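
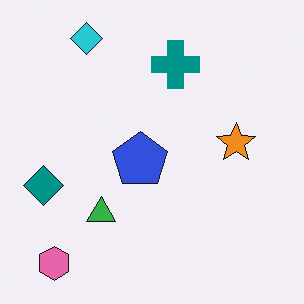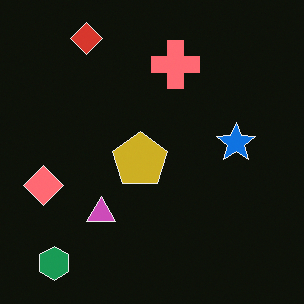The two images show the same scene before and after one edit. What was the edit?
The transformation is: color-inverted (negative).

The light background has become dark and every shape's color is its complement — a photographic negative.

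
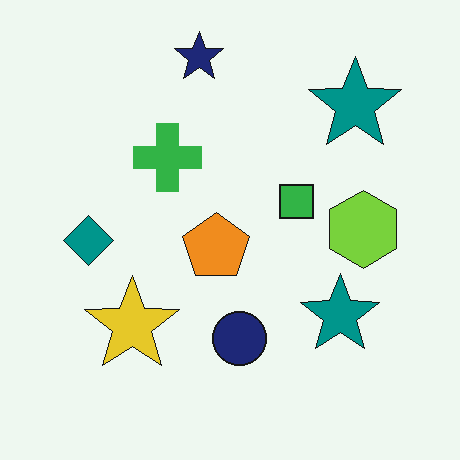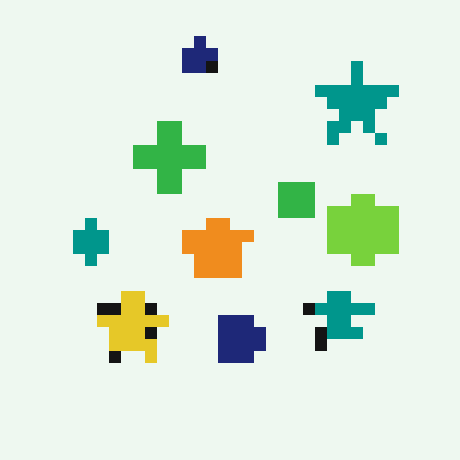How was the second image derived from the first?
Heavily pixelated into large blocks.

Shapes are reduced to large square blocks; fine edges and outlines are lost — a downscale-then-upscale (mosaic) effect.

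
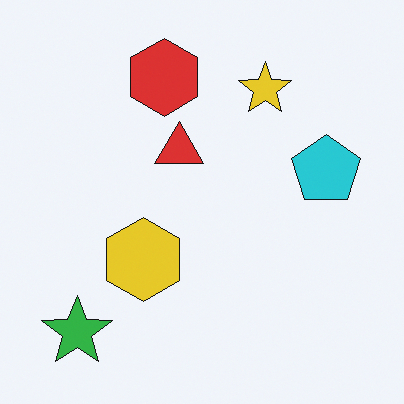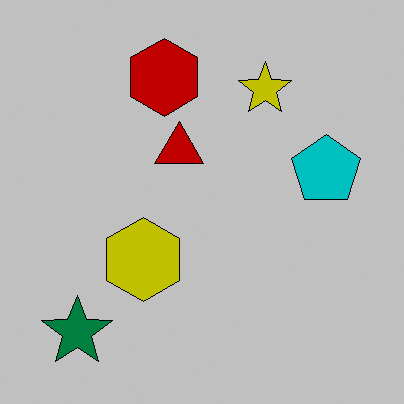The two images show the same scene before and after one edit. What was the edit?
The transformation is: aggressively posterized.

Each flat color has snapped to a coarser quantized level — most visibly, the near-white background has dropped to a flat grey.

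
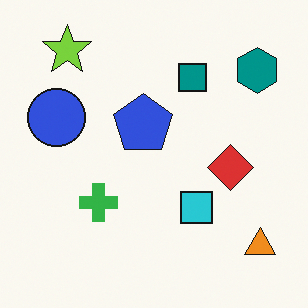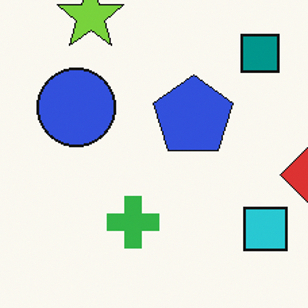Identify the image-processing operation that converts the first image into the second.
The transformation is: cropped slightly and scaled back up.

The visible shapes are larger and the field of view is narrower; shapes near the original edges may be partly or wholly outside the frame — a crop-and-rescale.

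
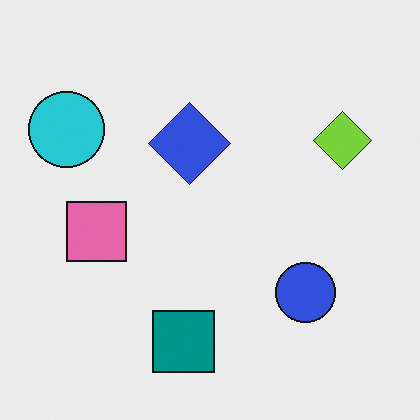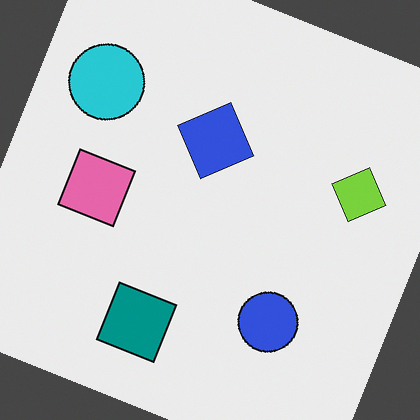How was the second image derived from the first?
The image was rotated clockwise by a clearly visible amount.

Every shape is tilted by the same angle and the image corners show triangular fill wedges — a whole-image rotation by a non-right angle.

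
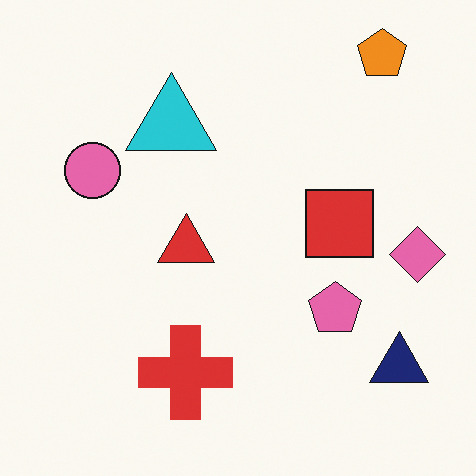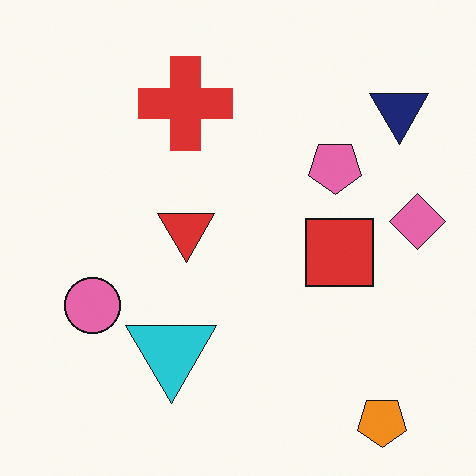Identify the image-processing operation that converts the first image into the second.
The image was flipped vertically (top ↔ bottom).

The orange pentagon is in the top-right of the first image and the bottom-right of the second — shapes on opposite sides of the horizontal midline have swapped in a mirror flip.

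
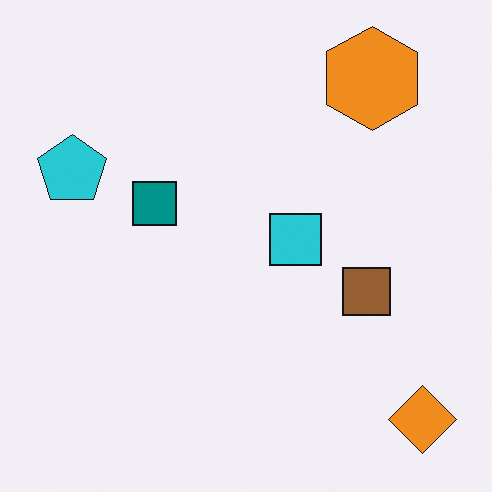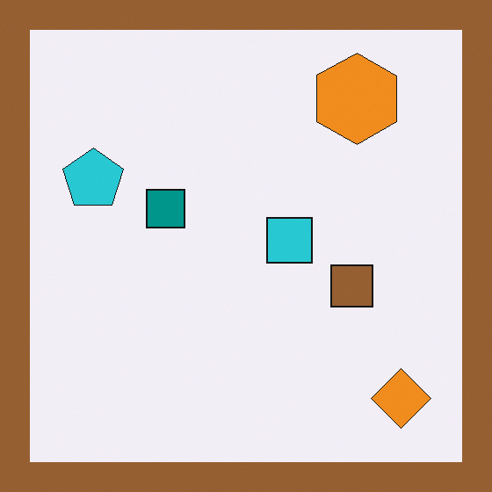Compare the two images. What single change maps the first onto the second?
Framed with a brown border.

A solid brown frame runs around the edge of the second image, with the content slightly shrunk inside it.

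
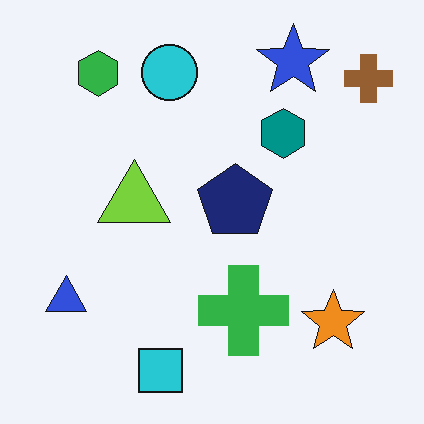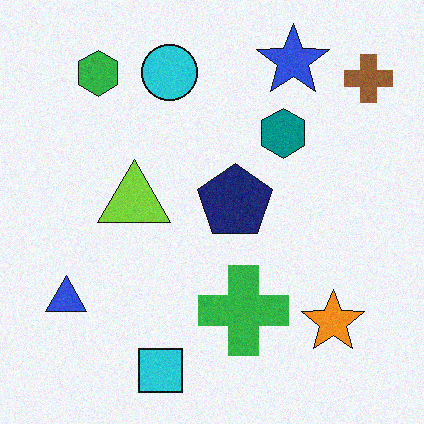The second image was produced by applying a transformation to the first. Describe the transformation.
The image was degraded with light additive noise.

Random speckle covers the whole image, including the flat background.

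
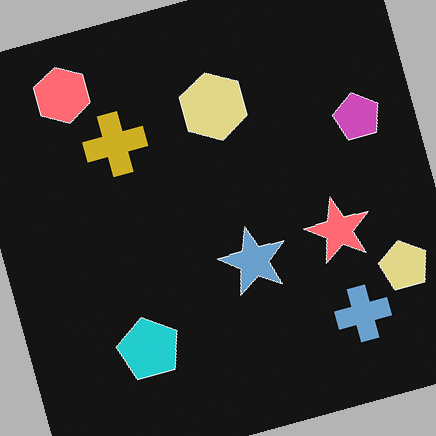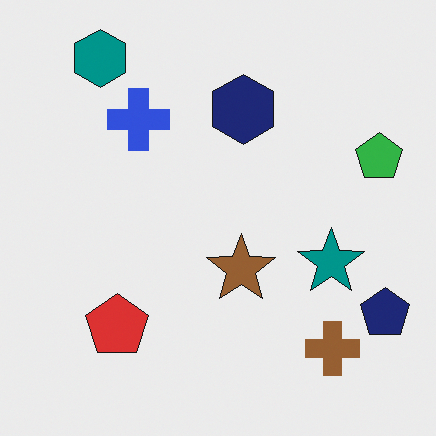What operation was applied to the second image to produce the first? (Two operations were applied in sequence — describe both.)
It was color-inverted (negative), then rotated counter-clockwise by a moderate amount.

The light background has become dark and every shape's color is its complement — a photographic negative. Every shape is tilted by the same angle and the image corners show triangular fill wedges — a whole-image rotation by a non-right angle.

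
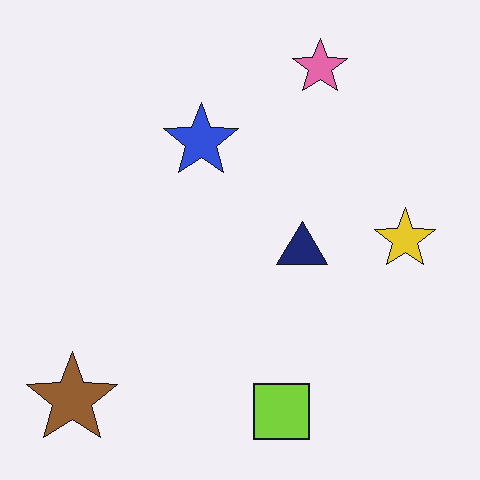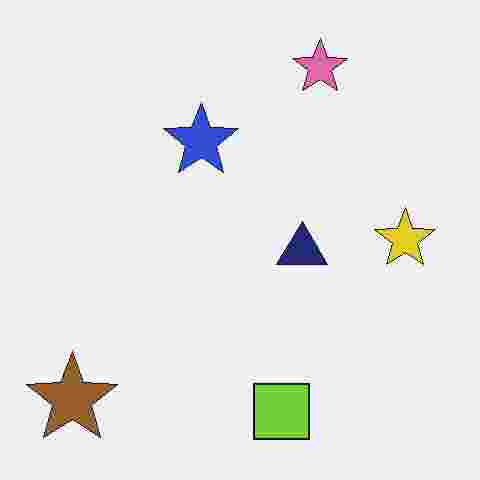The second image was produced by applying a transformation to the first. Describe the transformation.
It was degraded with heavy JPEG compression.

Blocky 8×8 compression artifacts appear around shape edges and the flat background shows ringing — characteristic JPEG degradation.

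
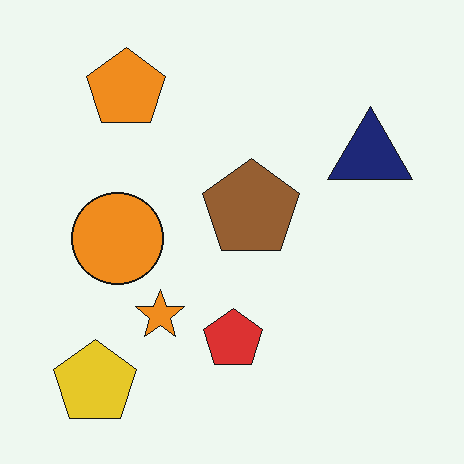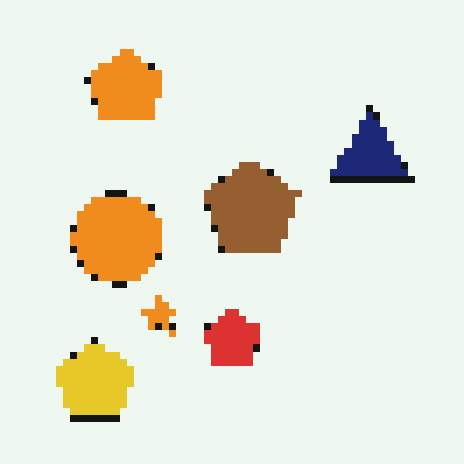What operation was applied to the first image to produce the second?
The second image is the first moderately pixelated.

Shapes are reduced to large square blocks; fine edges and outlines are lost — a downscale-then-upscale (mosaic) effect.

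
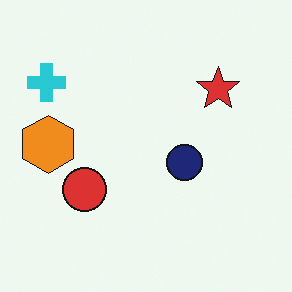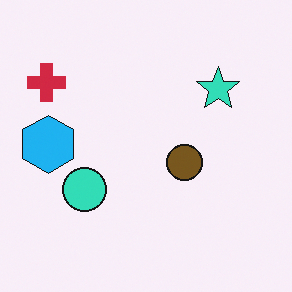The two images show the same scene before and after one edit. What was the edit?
This is the original image hue-shifted through roughly half the color wheel.

Every shape's color has rotated by the same amount around the hue wheel — a uniform hue shift.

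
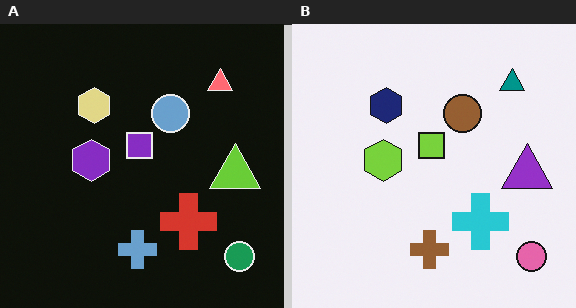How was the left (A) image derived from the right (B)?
The transformation is: color-inverted (negative).

The light background has become dark and every shape's color is its complement — a photographic negative.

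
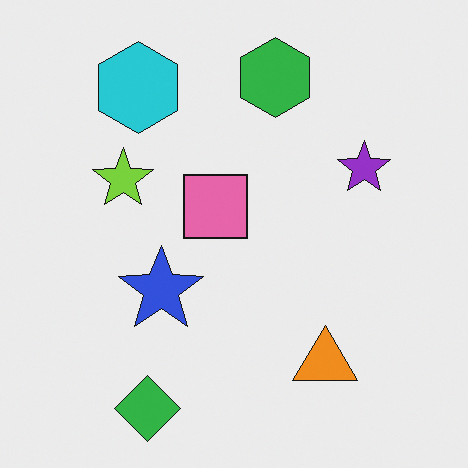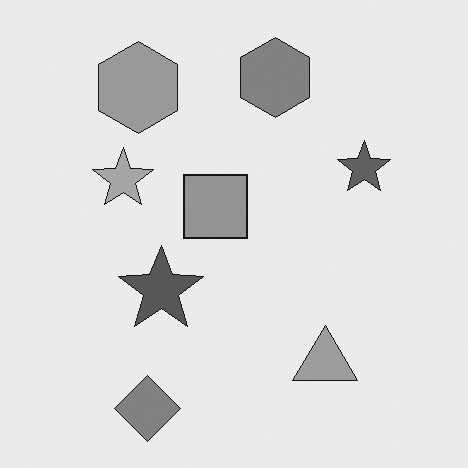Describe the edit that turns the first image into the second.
The second image is the first converted to grayscale.

All color is removed — every shape is now a shade of grey.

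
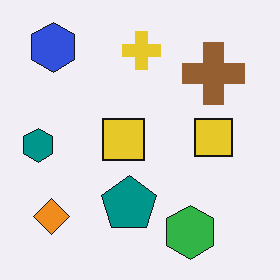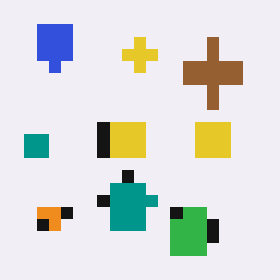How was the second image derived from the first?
Coarsely pixelated.

Shapes are reduced to large square blocks; fine edges and outlines are lost — a downscale-then-upscale (mosaic) effect.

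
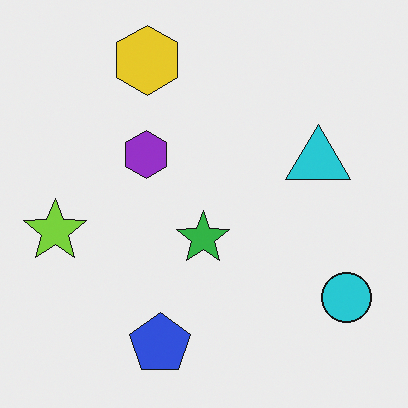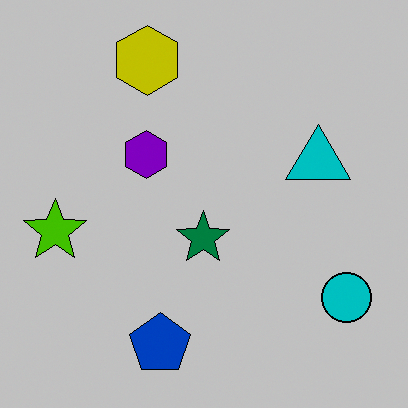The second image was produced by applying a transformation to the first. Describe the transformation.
It was heavily posterized to just a handful of flat colors.

Each flat color has snapped to a coarser quantized level — most visibly, the near-white background has dropped to a flat grey.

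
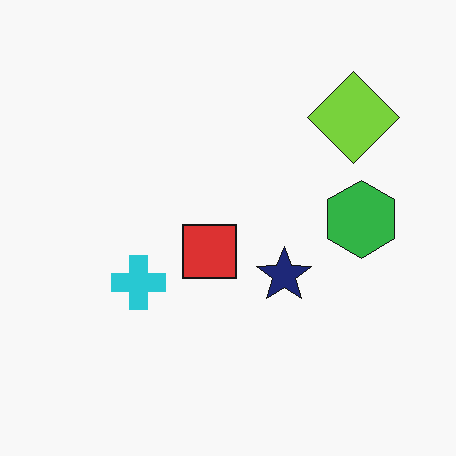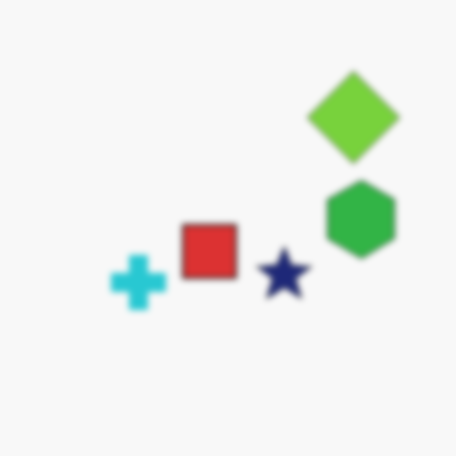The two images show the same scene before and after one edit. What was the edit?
Noticeably gaussian-blurred.

Shape edges and outlines are uniformly softened across the whole image.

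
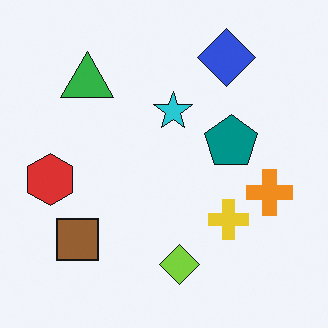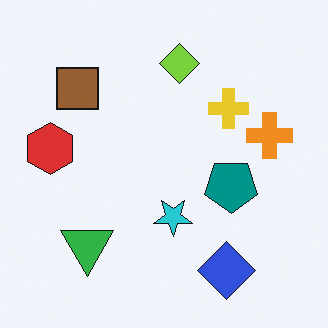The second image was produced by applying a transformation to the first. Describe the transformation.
The image was flipped vertically (top ↔ bottom).

The blue diamond is in the top-right of the first image and the bottom-right of the second — shapes on opposite sides of the horizontal midline have swapped in a mirror flip.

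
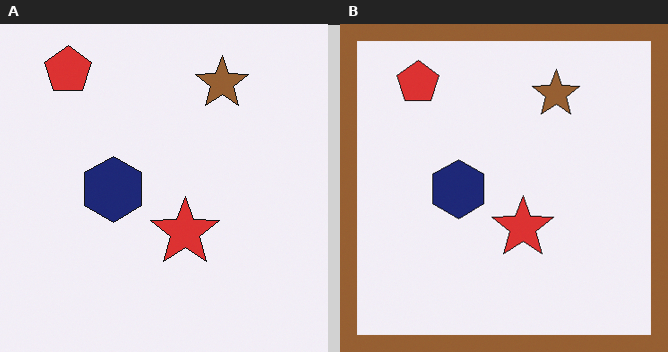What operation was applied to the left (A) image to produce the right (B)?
Framed with a brown border.

A solid brown frame runs around the edge of the right (B) image, with the content slightly shrunk inside it.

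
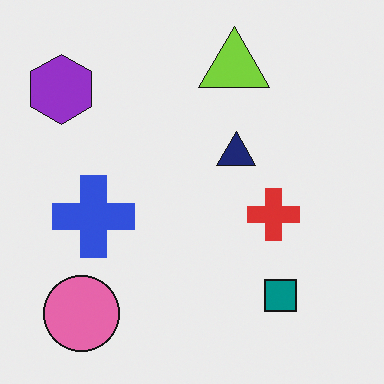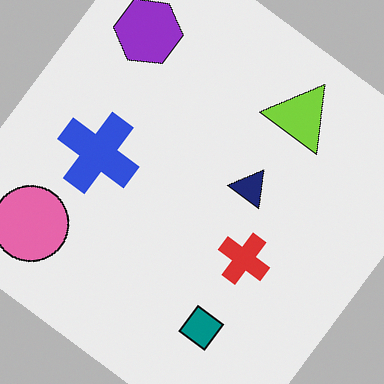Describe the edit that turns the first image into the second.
The second image is the first rotated clockwise by a large amount — several tens of degrees.

Every shape is tilted by the same angle and the image corners show triangular fill wedges — a whole-image rotation by a non-right angle.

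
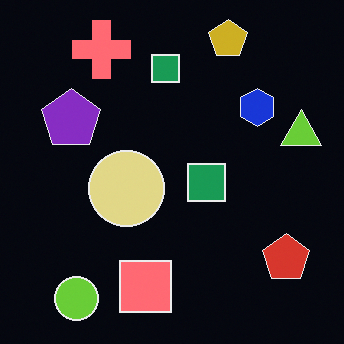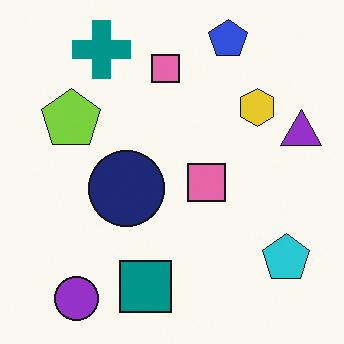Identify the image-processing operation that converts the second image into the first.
It was color-inverted (negative).

The light background has become dark and every shape's color is its complement — a photographic negative.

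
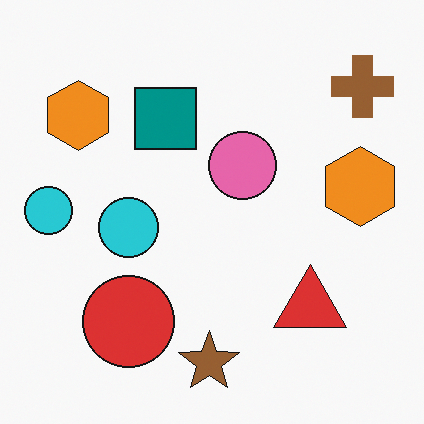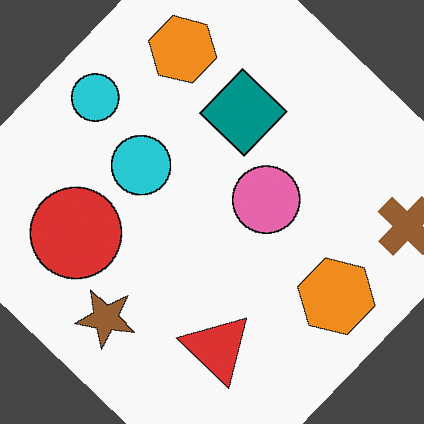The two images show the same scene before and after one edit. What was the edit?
The transformation is: rotated clockwise by a large amount — several tens of degrees.

Every shape is tilted by the same angle and the image corners show triangular fill wedges — a whole-image rotation by a non-right angle.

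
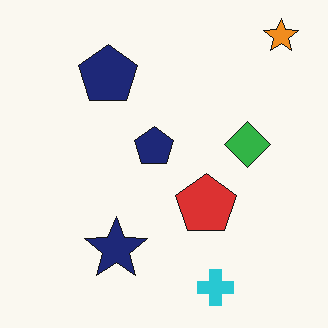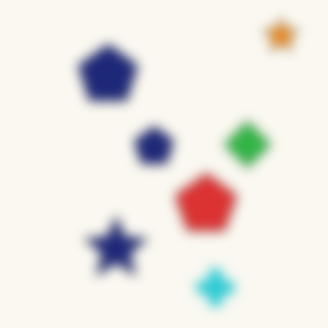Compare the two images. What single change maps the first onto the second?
Strongly gaussian-blurred.

Shape edges and outlines are uniformly softened across the whole image.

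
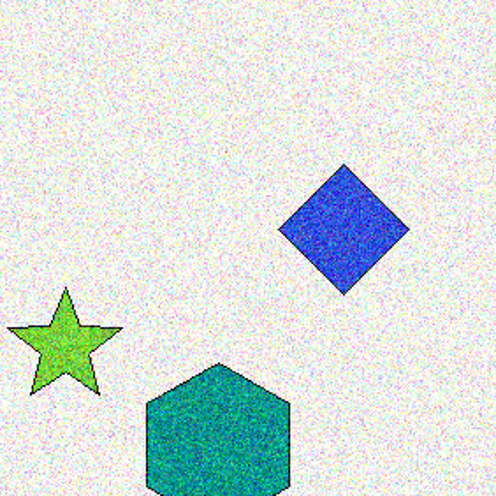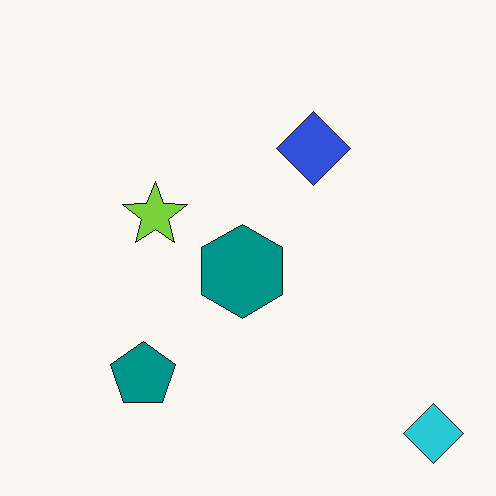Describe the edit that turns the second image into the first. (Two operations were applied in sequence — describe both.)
Degraded with strong gaussian noise, then cropped to a noticeably smaller region and rescaled.

Random speckle covers the whole image, including the flat background. The visible shapes are larger and the field of view is narrower; shapes near the original edges may be partly or wholly outside the frame — a crop-and-rescale.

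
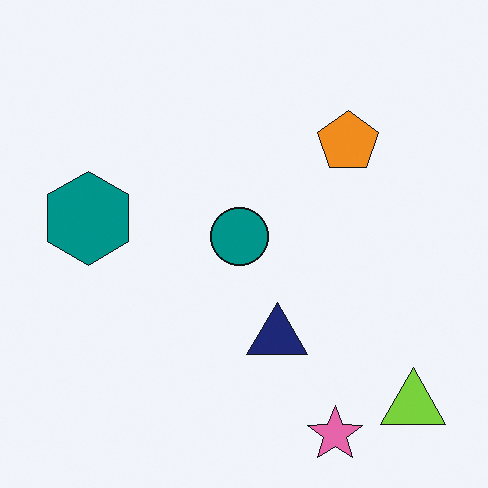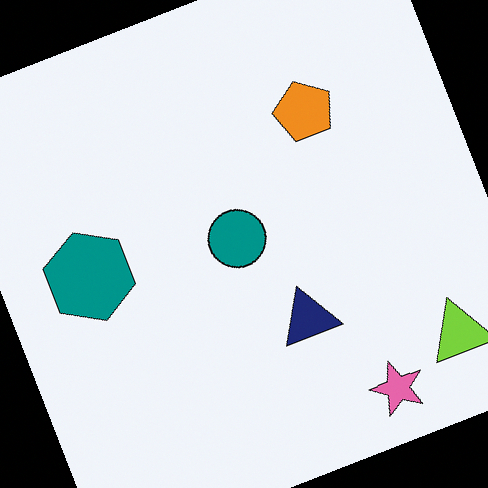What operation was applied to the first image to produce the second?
The image was rotated counter-clockwise by a clearly visible amount.

Every shape is tilted by the same angle and the image corners show triangular fill wedges — a whole-image rotation by a non-right angle.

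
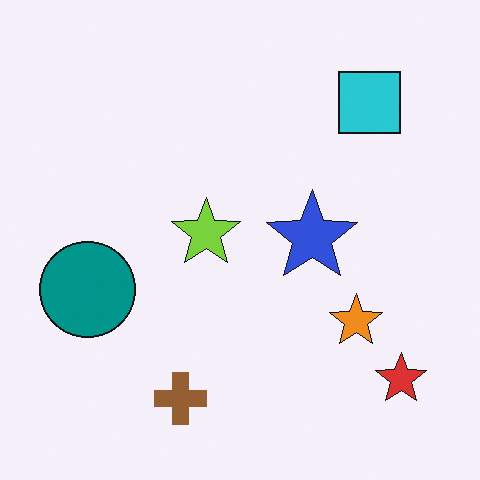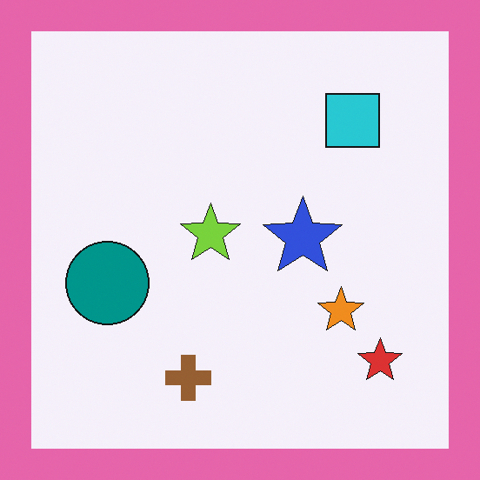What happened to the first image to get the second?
It was framed with a pink border.

A solid pink frame runs around the edge of the second image, with the content slightly shrunk inside it.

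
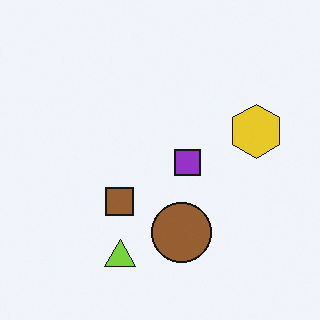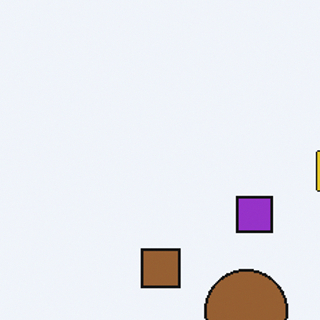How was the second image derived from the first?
The transformation is: cropped to a modestly smaller region and rescaled.

The visible shapes are larger and the field of view is narrower; shapes near the original edges may be partly or wholly outside the frame — a crop-and-rescale.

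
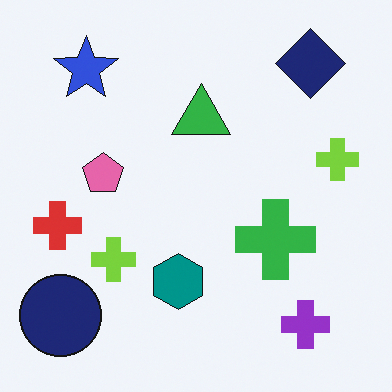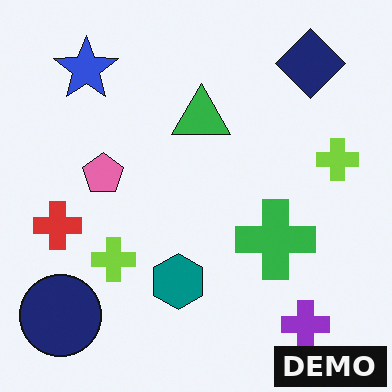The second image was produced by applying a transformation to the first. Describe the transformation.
The image was watermarked with the text "DEMO" in the lower-right corner.

A dark label reading "DEMO" appears in the lower-right corner.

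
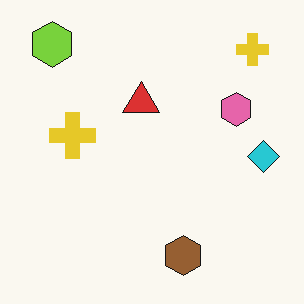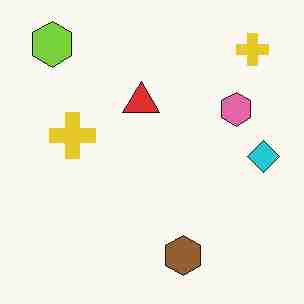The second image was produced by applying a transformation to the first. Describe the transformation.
The transformation is: heavily JPEG-compressed with obvious blocking artifacts.

Blocky 8×8 compression artifacts appear around shape edges and the flat background shows ringing — characteristic JPEG degradation.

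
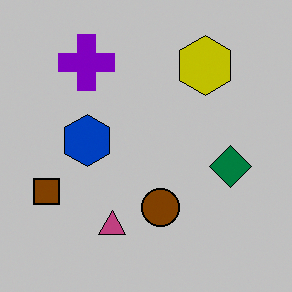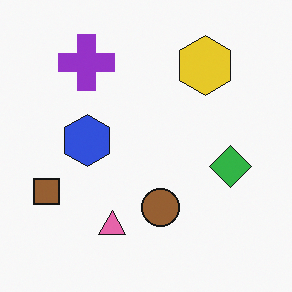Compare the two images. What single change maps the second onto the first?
The first image is the second heavily posterized to just a handful of flat colors.

Each flat color has snapped to a coarser quantized level — most visibly, the near-white background has dropped to a flat grey.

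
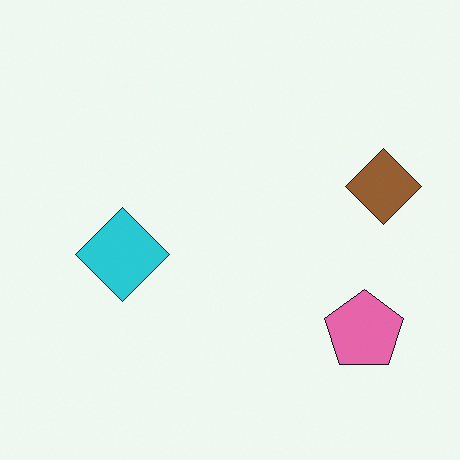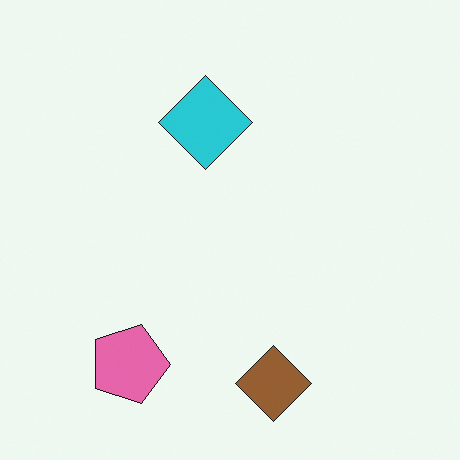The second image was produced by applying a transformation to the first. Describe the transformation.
Rotated 90° clockwise.

The pink pentagon sits in the bottom-right of the first image and the bottom-left of the second — consistent with a whole-image 90° clockwise rotation.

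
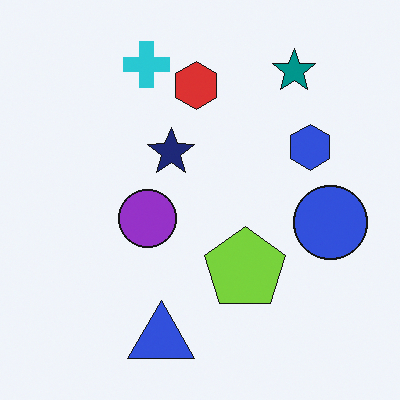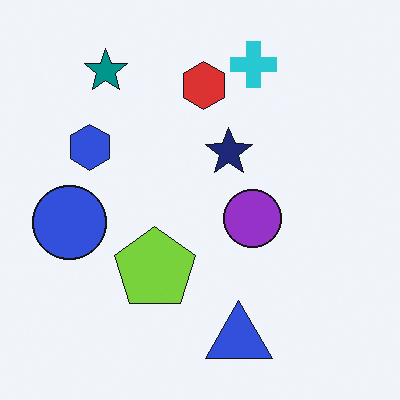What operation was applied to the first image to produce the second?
The second image is the first flipped horizontally (left ↔ right).

The blue circle is in the right of the first image and the left of the second — shapes on opposite sides of the vertical midline have swapped in a mirror flip.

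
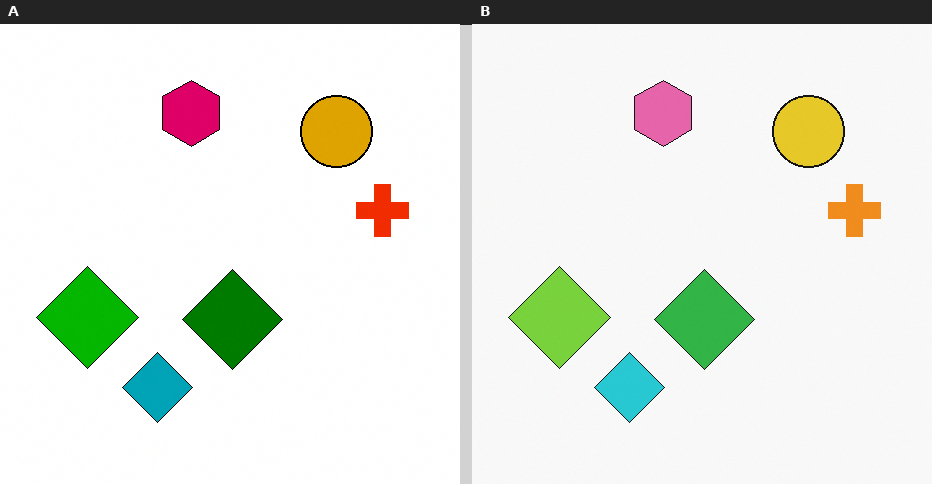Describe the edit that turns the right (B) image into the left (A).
This is the original image given much higher contrast.

Tones are pushed away from mid-grey across the whole image — a global contrast change.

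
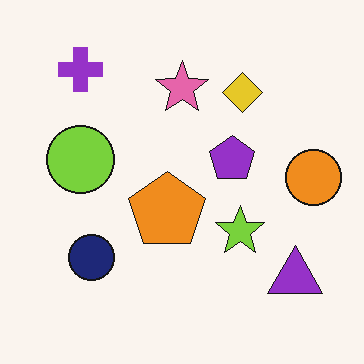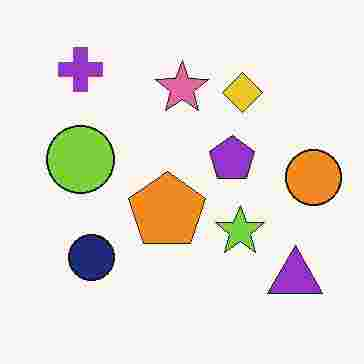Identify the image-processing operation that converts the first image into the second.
The transformation is: heavily JPEG-compressed with obvious blocking artifacts.

Blocky 8×8 compression artifacts appear around shape edges and the flat background shows ringing — characteristic JPEG degradation.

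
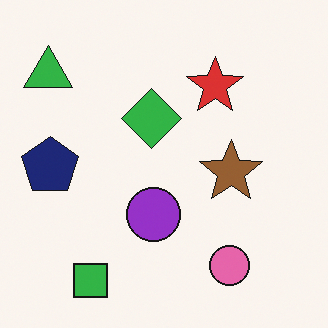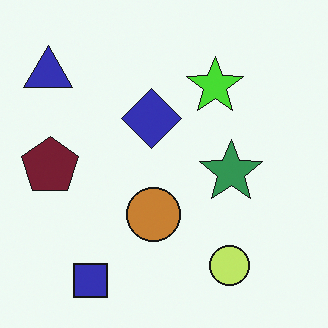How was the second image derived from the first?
The image was hue-shifted through roughly a third of the color wheel.

Every shape's color has rotated by the same amount around the hue wheel — a uniform hue shift.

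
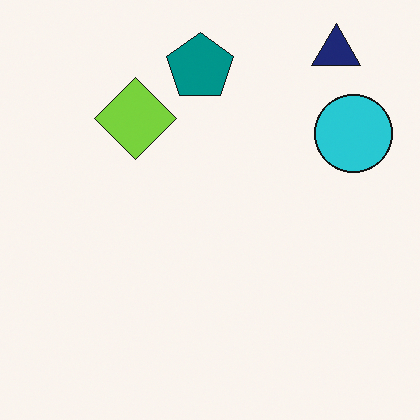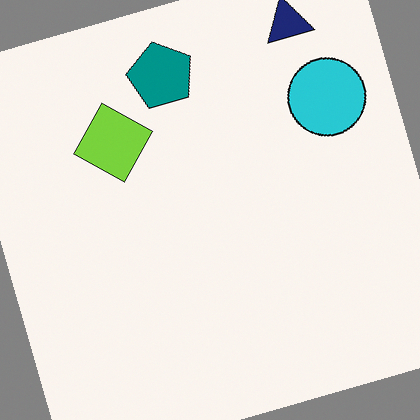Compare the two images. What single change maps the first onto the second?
This is the original image rotated counter-clockwise by a clearly visible amount.

Every shape is tilted by the same angle and the image corners show triangular fill wedges — a whole-image rotation by a non-right angle.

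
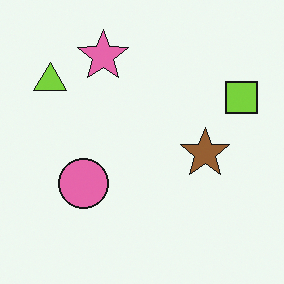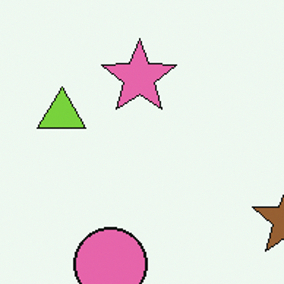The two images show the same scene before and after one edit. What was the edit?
This is the original image cropped to a modestly smaller region and rescaled.

The visible shapes are larger and the field of view is narrower; shapes near the original edges may be partly or wholly outside the frame — a crop-and-rescale.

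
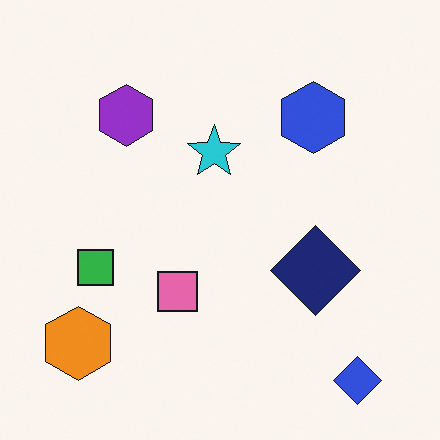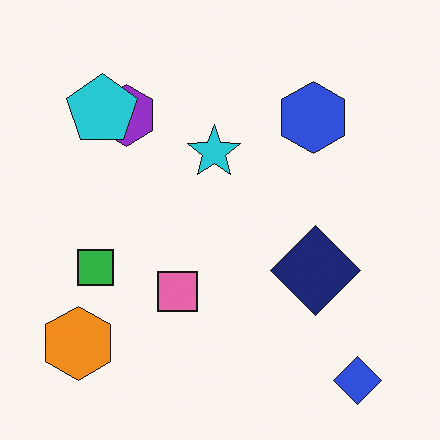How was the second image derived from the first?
The transformation is: overlaid with an additional cyan pentagon.

A cyan pentagon appears in the second image that is absent from the first.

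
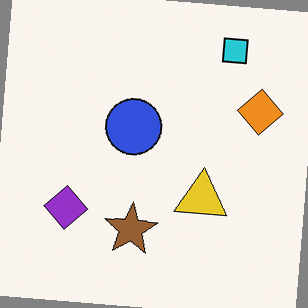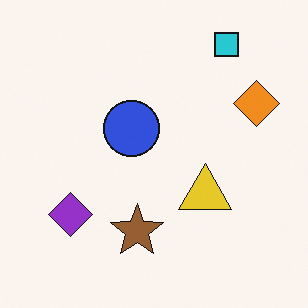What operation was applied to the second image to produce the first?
It was rotated clockwise by a few degrees.

Every shape is tilted by the same angle and the image corners show triangular fill wedges — a whole-image rotation by a non-right angle.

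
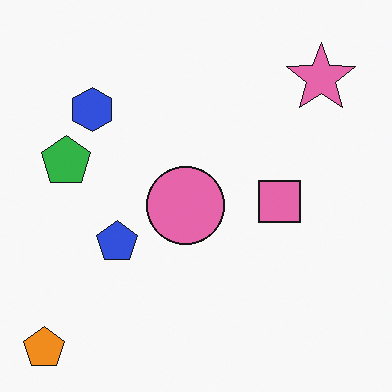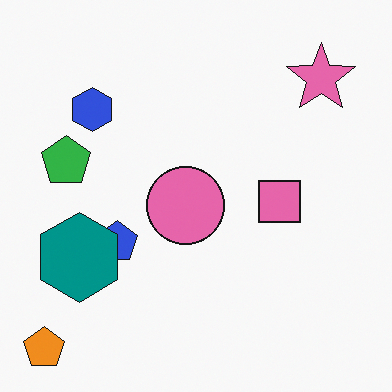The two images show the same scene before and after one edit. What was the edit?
This is the original image overlaid with an additional teal hexagon.

A teal hexagon appears in the second image that is absent from the first.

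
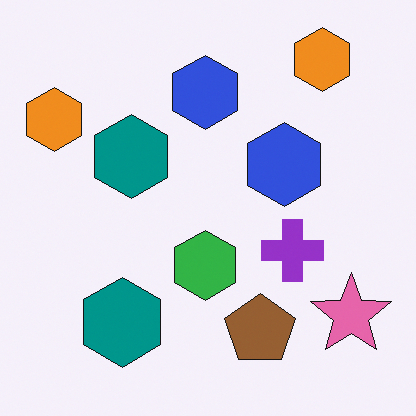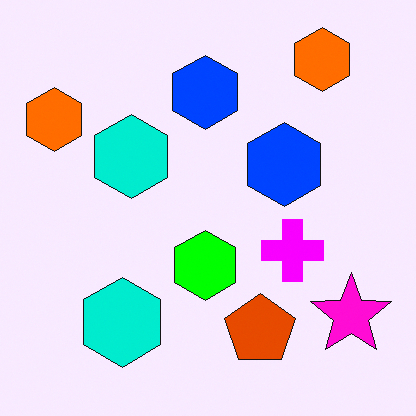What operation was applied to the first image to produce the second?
The second image is the first heavily oversaturated.

All colors are more vivid — a global saturation change.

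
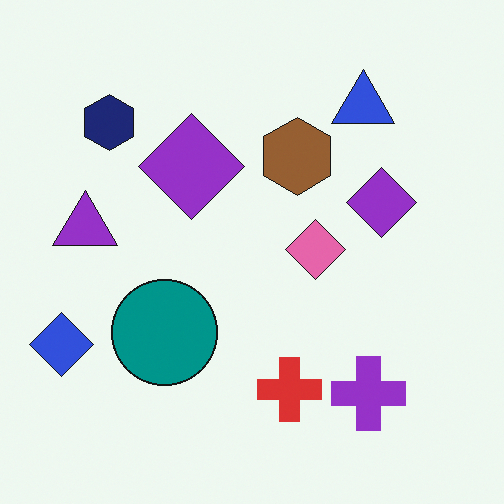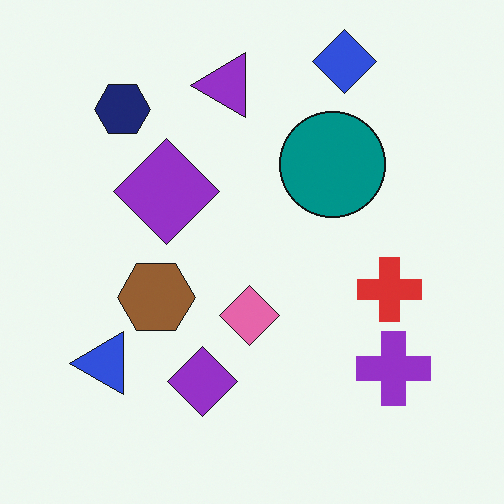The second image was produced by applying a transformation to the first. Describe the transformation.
The transformation is: transposed (reflected across the top-left ↔ bottom-right diagonal).

Shapes have swapped their row and column positions — what was in the top-right is now in the bottom-left — a diagonal reflection.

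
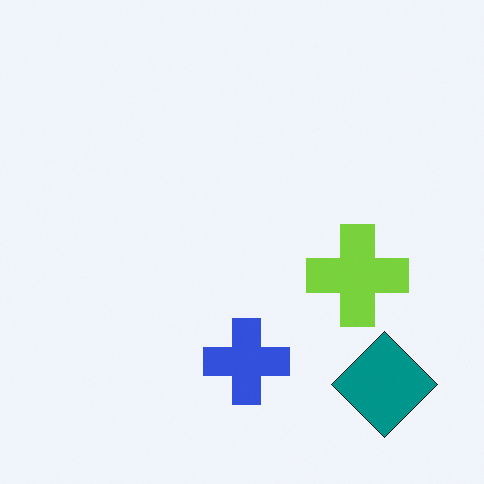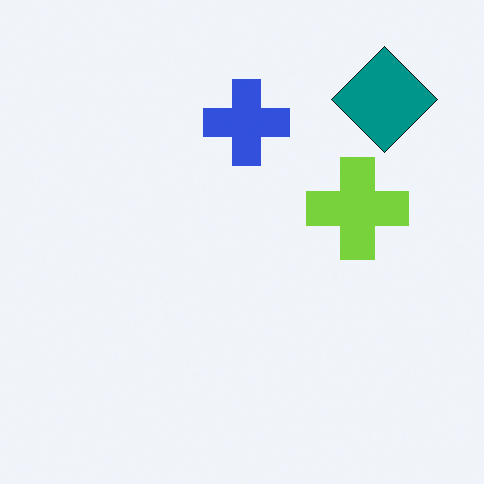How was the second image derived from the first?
The transformation is: flipped vertically (top ↔ bottom).

The teal diamond is in the bottom-right of the first image and the top-right of the second — shapes on opposite sides of the horizontal midline have swapped in a mirror flip.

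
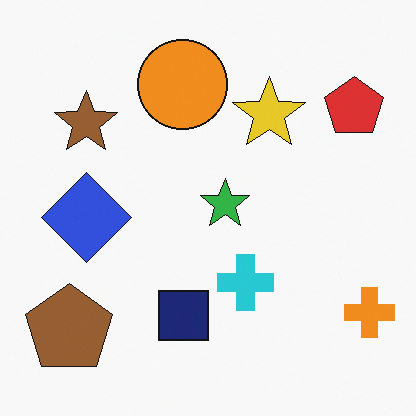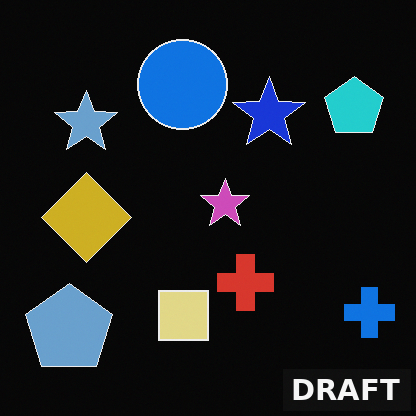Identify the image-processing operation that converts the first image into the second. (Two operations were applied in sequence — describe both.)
This is the original image color-inverted (negative), then watermarked with the text "DRAFT" in the lower-right corner.

The light background has become dark and every shape's color is its complement — a photographic negative. A dark label reading "DRAFT" appears in the lower-right corner.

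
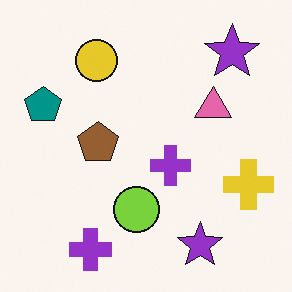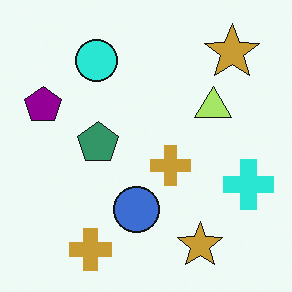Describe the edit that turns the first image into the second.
This is the original image hue-shifted noticeably.

Every shape's color has rotated by the same amount around the hue wheel — a uniform hue shift.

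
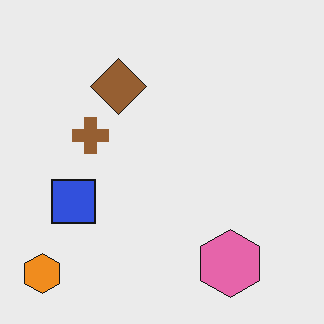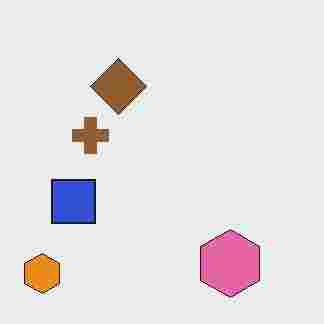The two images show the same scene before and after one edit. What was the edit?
The image was heavily JPEG-compressed with obvious blocking artifacts.

Blocky 8×8 compression artifacts appear around shape edges and the flat background shows ringing — characteristic JPEG degradation.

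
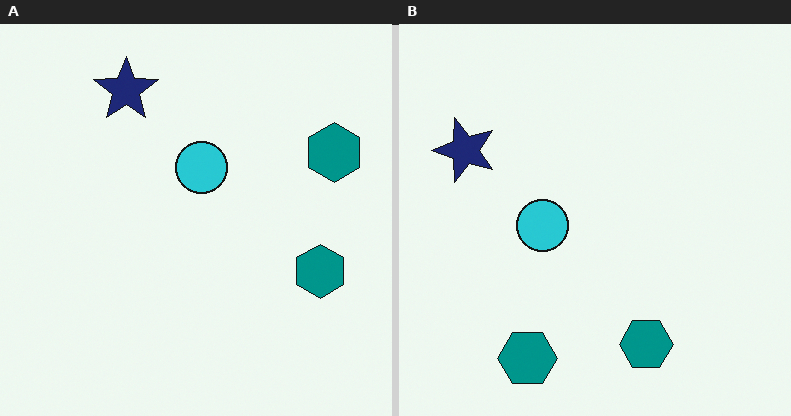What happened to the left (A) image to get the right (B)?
It was transposed (reflected across the top-left ↔ bottom-right diagonal).

Shapes have swapped their row and column positions — what was in the top-right is now in the bottom-left — a diagonal reflection.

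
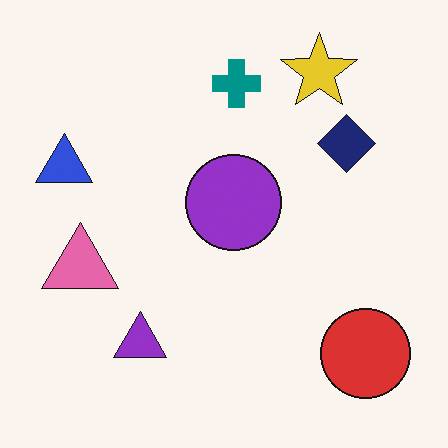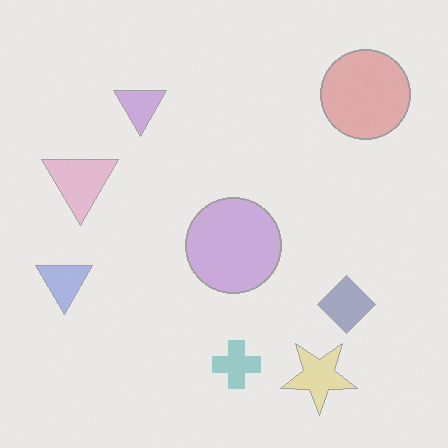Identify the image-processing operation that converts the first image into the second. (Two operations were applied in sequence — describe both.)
This is the original image flipped vertically (top ↔ bottom), then washed out (contrast reduced).

The yellow star is in the top-right of the first image and the bottom-right of the second — shapes on opposite sides of the horizontal midline have swapped in a mirror flip. Tones are pushed toward mid-grey across the whole image — a global contrast change.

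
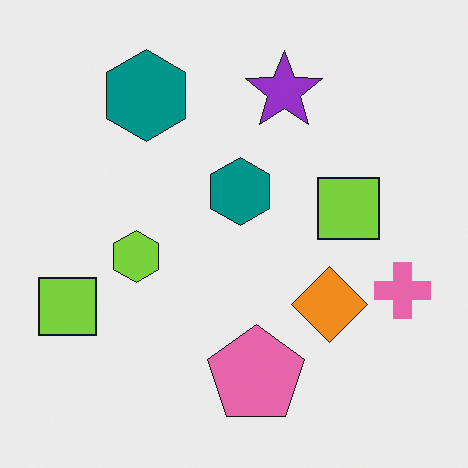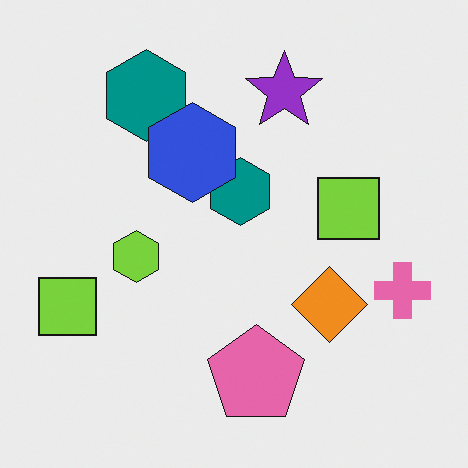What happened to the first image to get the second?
This is the original image overlaid with an additional blue hexagon.

A blue hexagon appears in the second image that is absent from the first.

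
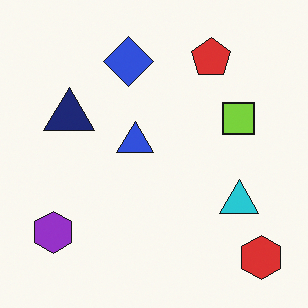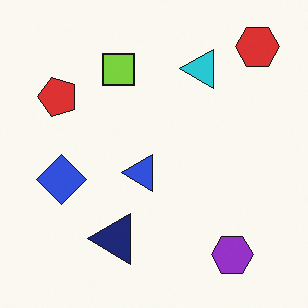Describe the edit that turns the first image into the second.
The image was rotated 90° counter-clockwise.

The red hexagon sits in the bottom-right of the first image and the top-right of the second — consistent with a whole-image 90° counter-clockwise rotation.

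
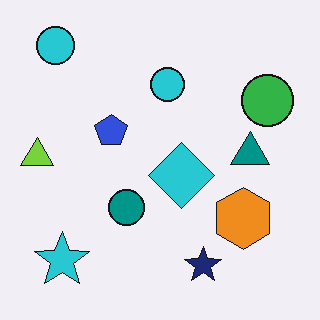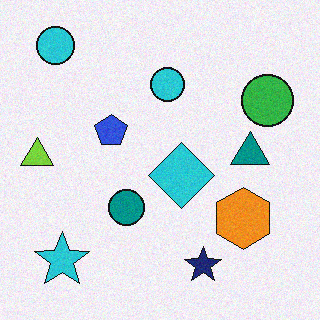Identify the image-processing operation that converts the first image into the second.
The second image is the first degraded with light additive noise.

Random speckle covers the whole image, including the flat background.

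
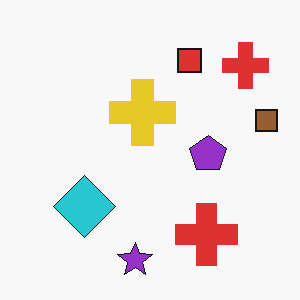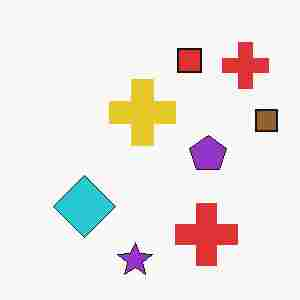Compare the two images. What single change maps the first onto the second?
The second image is the first heavily JPEG-compressed with obvious blocking artifacts.

Blocky 8×8 compression artifacts appear around shape edges and the flat background shows ringing — characteristic JPEG degradation.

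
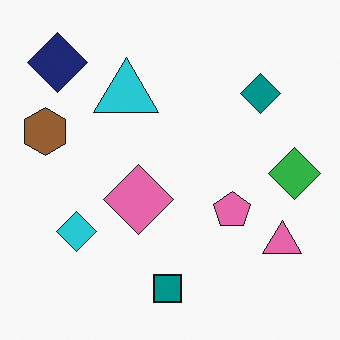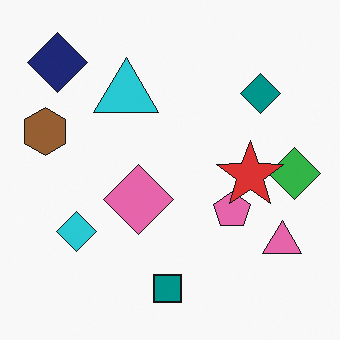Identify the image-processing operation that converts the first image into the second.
This is the original image overlaid with an additional red star.

A red star appears in the second image that is absent from the first.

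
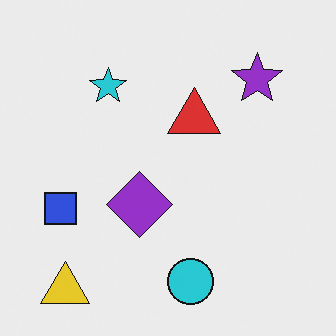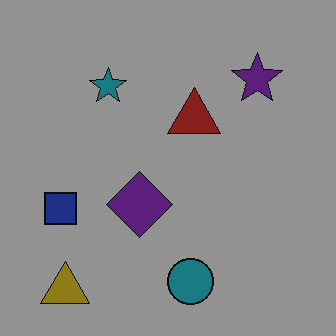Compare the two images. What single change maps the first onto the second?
The image was noticeably darkened.

Every pixel — background and shapes alike — is uniformly darkened.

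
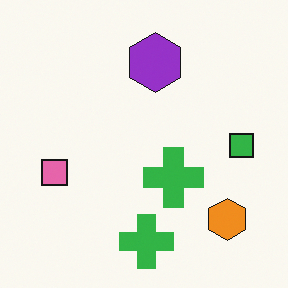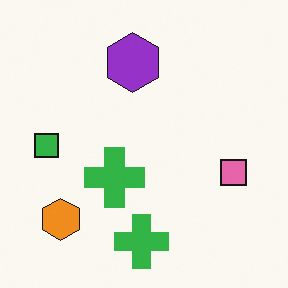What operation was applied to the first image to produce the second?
The transformation is: flipped horizontally (left ↔ right).

The green square is in the right of the first image and the left of the second — shapes on opposite sides of the vertical midline have swapped in a mirror flip.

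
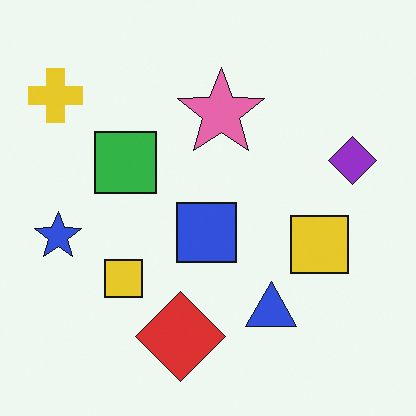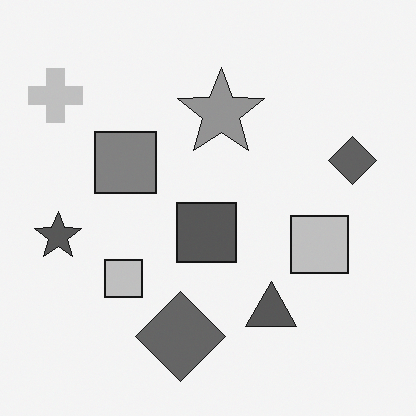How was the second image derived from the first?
The image was converted to grayscale.

All color is removed — every shape is now a shade of grey.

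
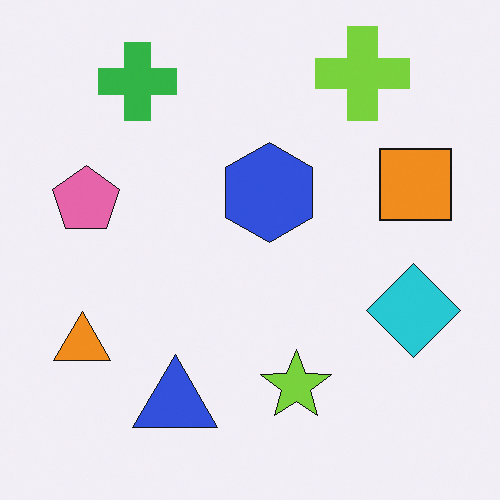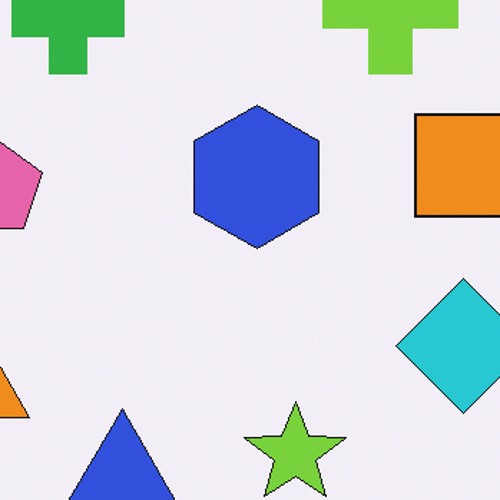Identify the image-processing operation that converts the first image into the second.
This is the original image cropped to a modestly smaller region and rescaled.

The visible shapes are larger and the field of view is narrower; shapes near the original edges may be partly or wholly outside the frame — a crop-and-rescale.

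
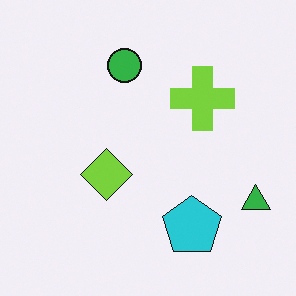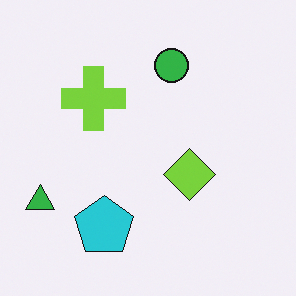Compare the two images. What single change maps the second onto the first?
It was flipped horizontally (left ↔ right).

The green triangle is in the bottom-left of the second image and the bottom-right of the first — shapes on opposite sides of the vertical midline have swapped in a mirror flip.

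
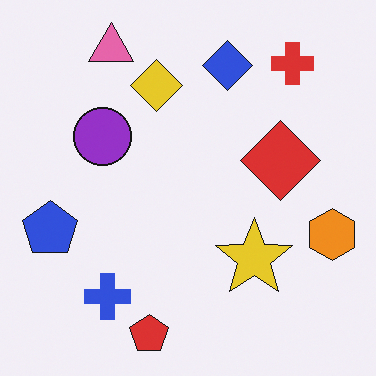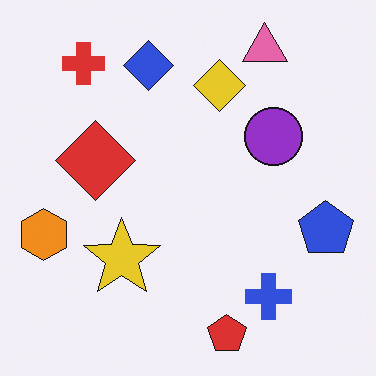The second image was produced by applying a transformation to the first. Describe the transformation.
It was flipped horizontally (left ↔ right).

The orange hexagon is in the right of the first image and the left of the second — shapes on opposite sides of the vertical midline have swapped in a mirror flip.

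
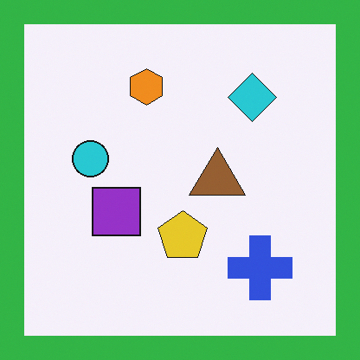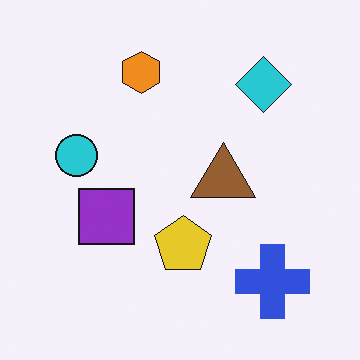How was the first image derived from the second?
The first image is the second framed with a green border.

A solid green frame runs around the edge of the first image, with the content slightly shrunk inside it.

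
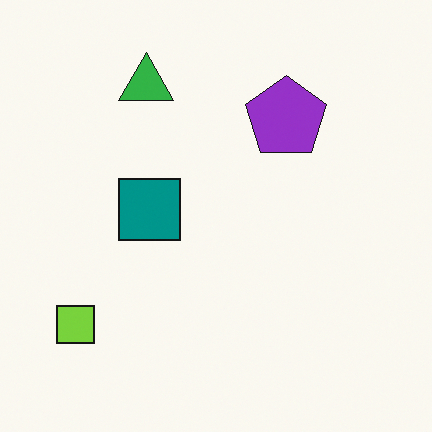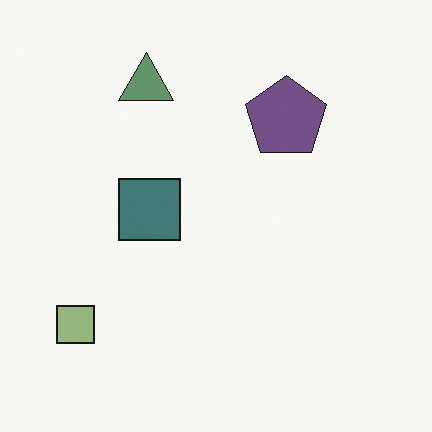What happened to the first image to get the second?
This is the original image heavily desaturated.

All colors are more muted and greyish — a global saturation change.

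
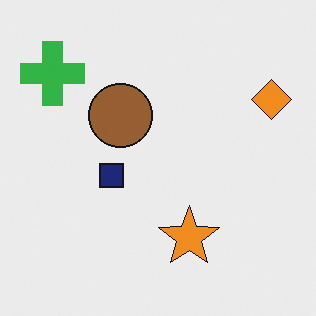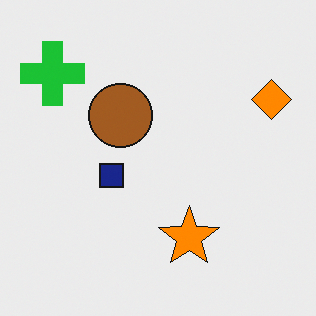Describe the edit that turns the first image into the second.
The image was slightly oversaturated.

All colors are more vivid — a global saturation change.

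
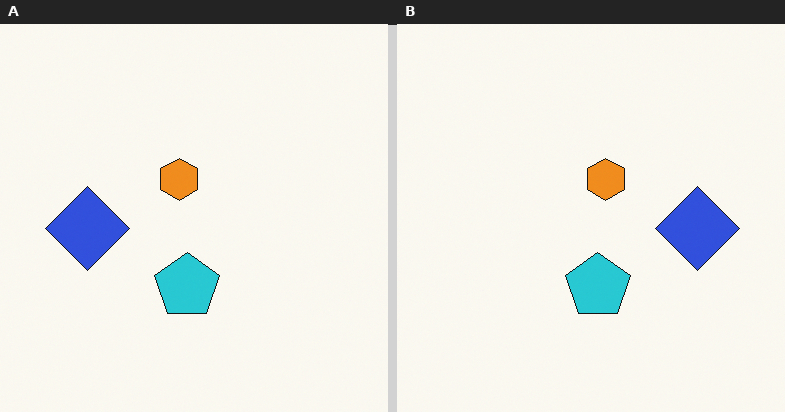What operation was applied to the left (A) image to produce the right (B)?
The transformation is: flipped horizontally (left ↔ right).

The blue diamond is in the left of the left (A) image and the right of the right (B) — shapes on opposite sides of the vertical midline have swapped in a mirror flip.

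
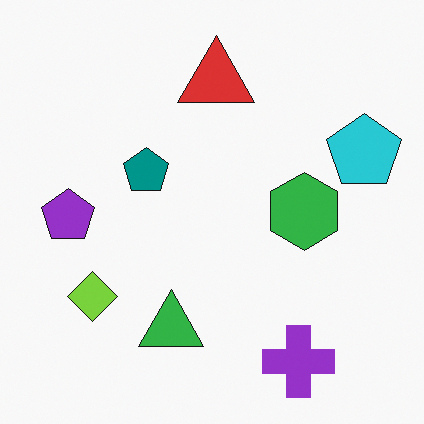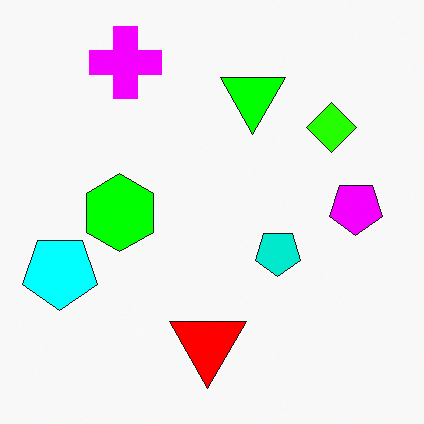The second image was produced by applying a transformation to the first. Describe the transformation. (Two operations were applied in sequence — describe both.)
The second image is the first rotated 180°, then made much more vivid (saturation change).

The purple cross sits in the bottom-right of the first image and the top-left of the second — consistent with a whole-image 180° rotation. All colors are more vivid — a global saturation change.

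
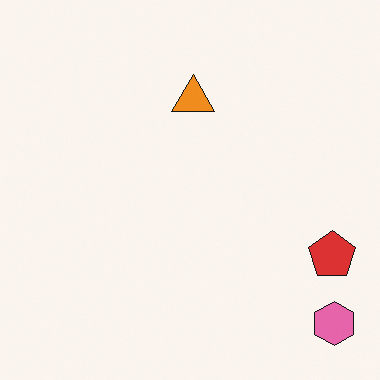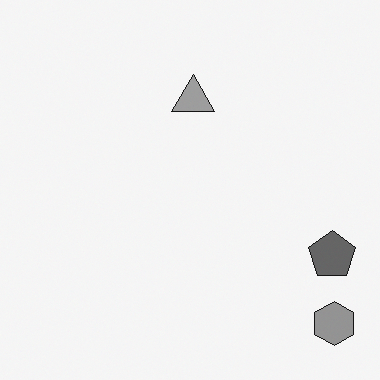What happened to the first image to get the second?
Converted to grayscale.

All color is removed — every shape is now a shade of grey.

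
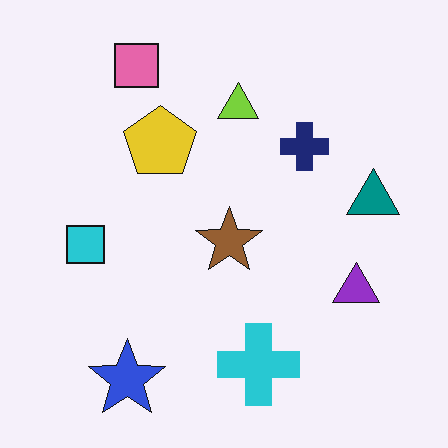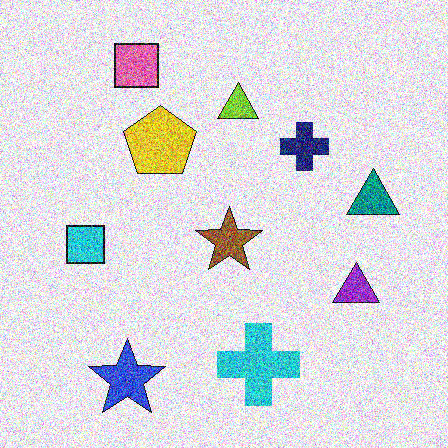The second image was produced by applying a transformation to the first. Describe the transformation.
The image was degraded with heavy additive noise.

Random speckle covers the whole image, including the flat background.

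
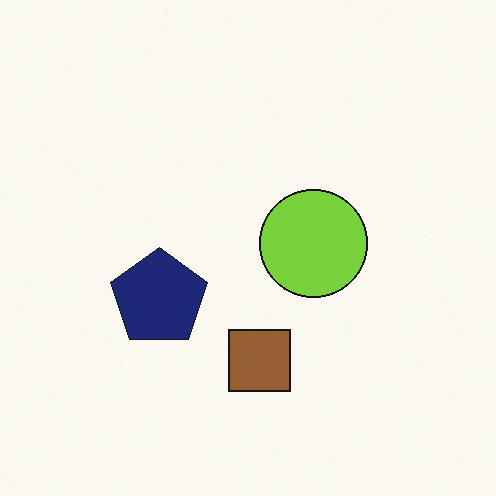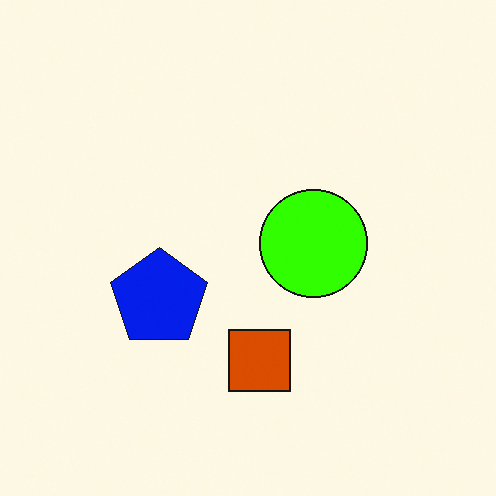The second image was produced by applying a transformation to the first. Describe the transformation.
The transformation is: heavily oversaturated.

All colors are more vivid — a global saturation change.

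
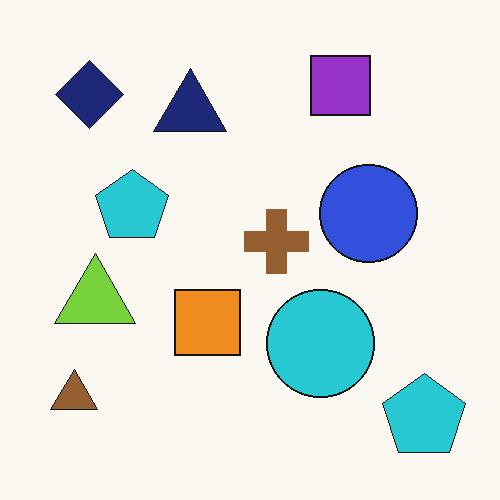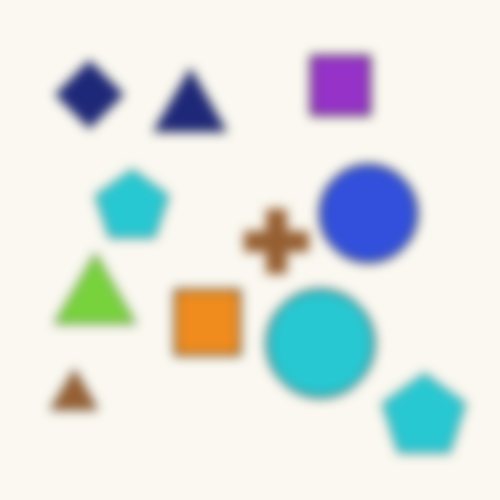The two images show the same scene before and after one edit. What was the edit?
The transformation is: strongly gaussian-blurred.

Shape edges and outlines are uniformly softened across the whole image.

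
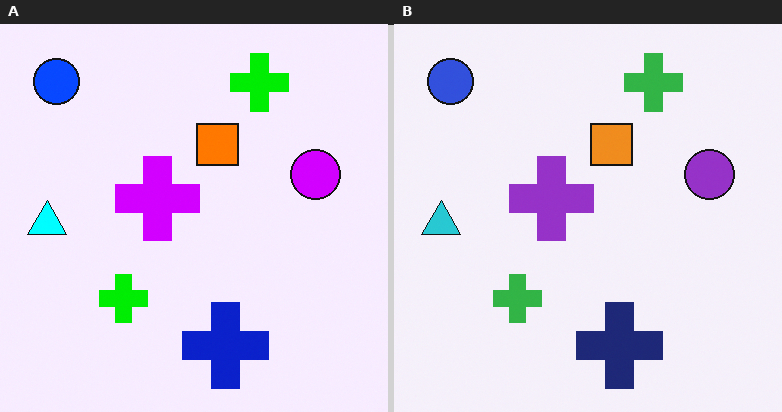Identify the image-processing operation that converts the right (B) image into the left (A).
The image was made much more vivid (saturation change).

All colors are more vivid — a global saturation change.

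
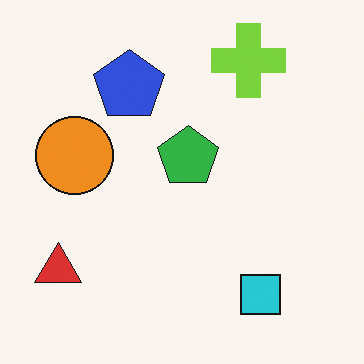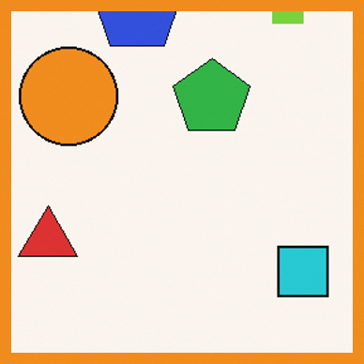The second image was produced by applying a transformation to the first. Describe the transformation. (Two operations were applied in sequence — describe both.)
This is the original image cropped to a modestly smaller region and rescaled, then framed with a orange border.

The visible shapes are larger and the field of view is narrower; shapes near the original edges may be partly or wholly outside the frame — a crop-and-rescale. A solid orange frame runs around the edge of the second image, with the content slightly shrunk inside it.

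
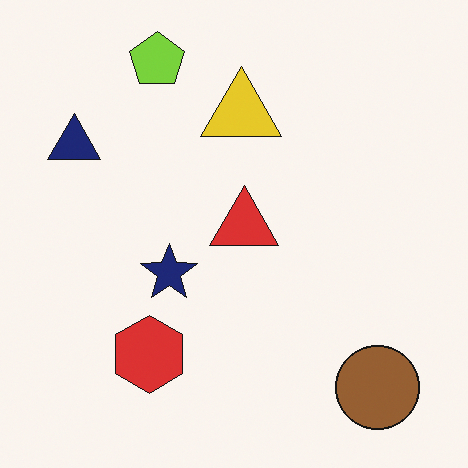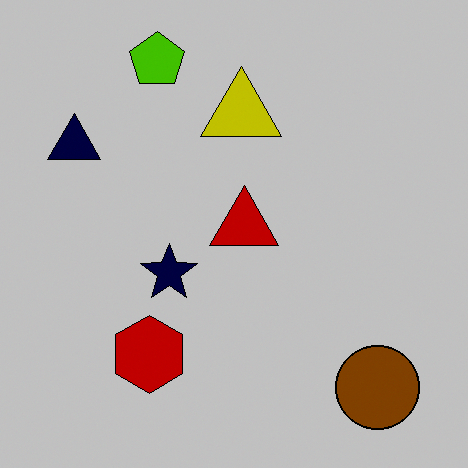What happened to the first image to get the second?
This is the original image heavily posterized to just a handful of flat colors.

Each flat color has snapped to a coarser quantized level — most visibly, the near-white background has dropped to a flat grey.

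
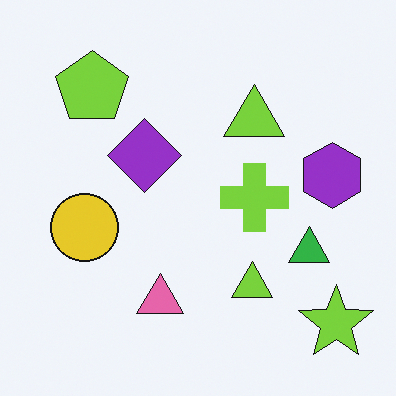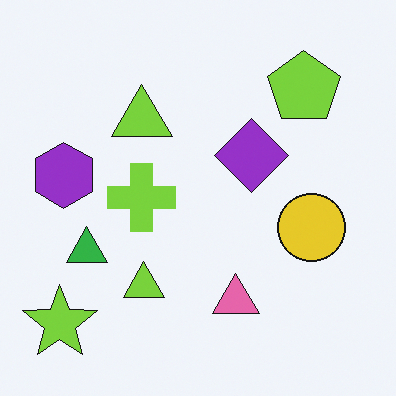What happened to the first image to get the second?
The second image is the first flipped horizontally (left ↔ right).

The lime star is in the bottom-right of the first image and the bottom-left of the second — shapes on opposite sides of the vertical midline have swapped in a mirror flip.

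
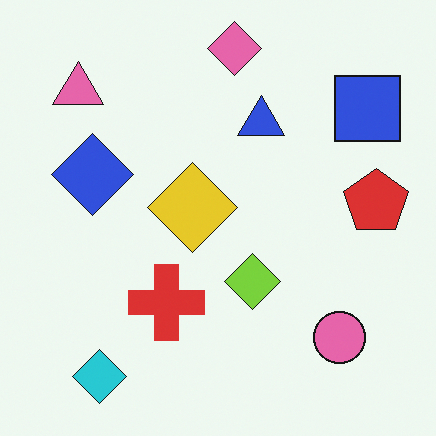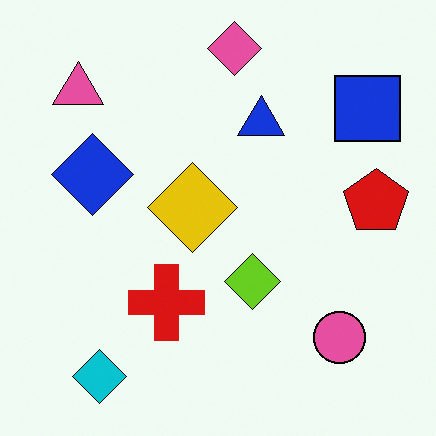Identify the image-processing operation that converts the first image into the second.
This is the original image given slightly increased contrast.

Tones are pushed away from mid-grey across the whole image — a global contrast change.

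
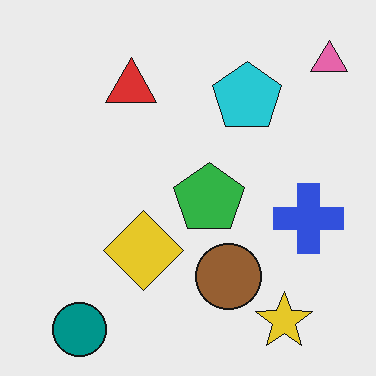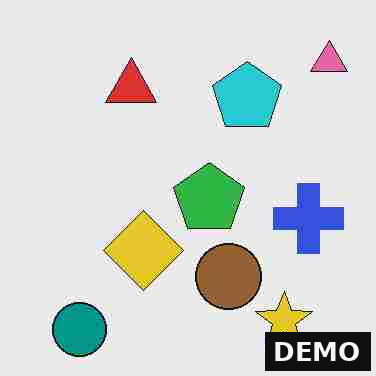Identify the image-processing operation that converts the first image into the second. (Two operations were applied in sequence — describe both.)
The image was heavily JPEG-compressed with obvious blocking artifacts, then watermarked with the text "DEMO" in the lower-right corner.

Blocky 8×8 compression artifacts appear around shape edges and the flat background shows ringing — characteristic JPEG degradation. A dark label reading "DEMO" appears in the lower-right corner.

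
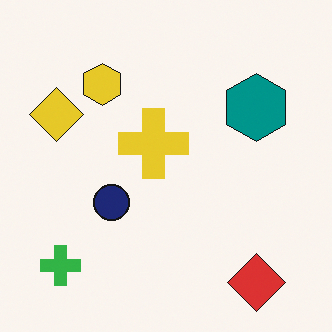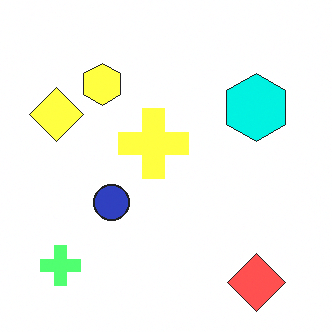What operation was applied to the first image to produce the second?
The transformation is: substantially brightened.

Every pixel — background and shapes alike — is uniformly brightened.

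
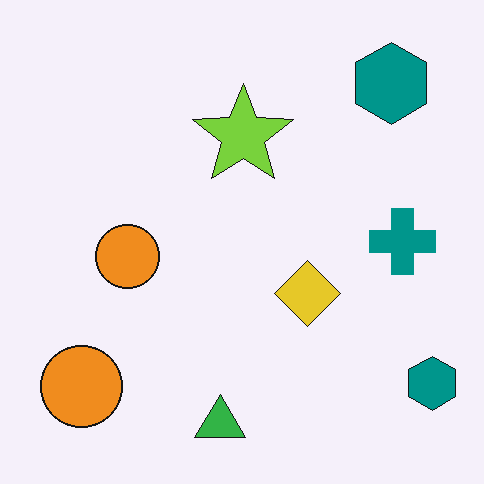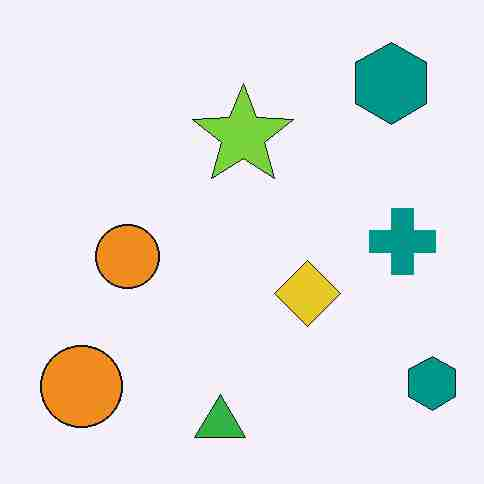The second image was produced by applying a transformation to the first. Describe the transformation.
This is the original image heavily JPEG-compressed with obvious blocking artifacts.

Blocky 8×8 compression artifacts appear around shape edges and the flat background shows ringing — characteristic JPEG degradation.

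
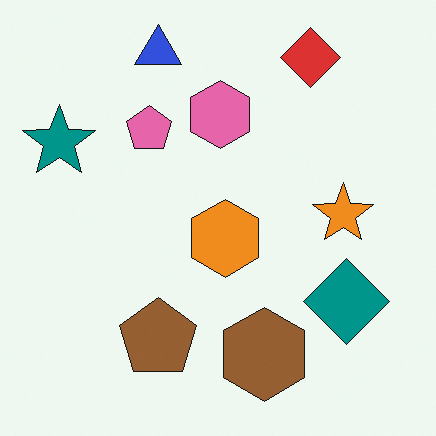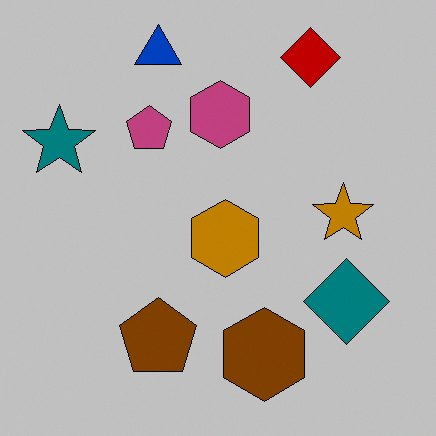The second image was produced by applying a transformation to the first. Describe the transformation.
The second image is the first aggressively posterized.

Each flat color has snapped to a coarser quantized level — most visibly, the near-white background has dropped to a flat grey.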